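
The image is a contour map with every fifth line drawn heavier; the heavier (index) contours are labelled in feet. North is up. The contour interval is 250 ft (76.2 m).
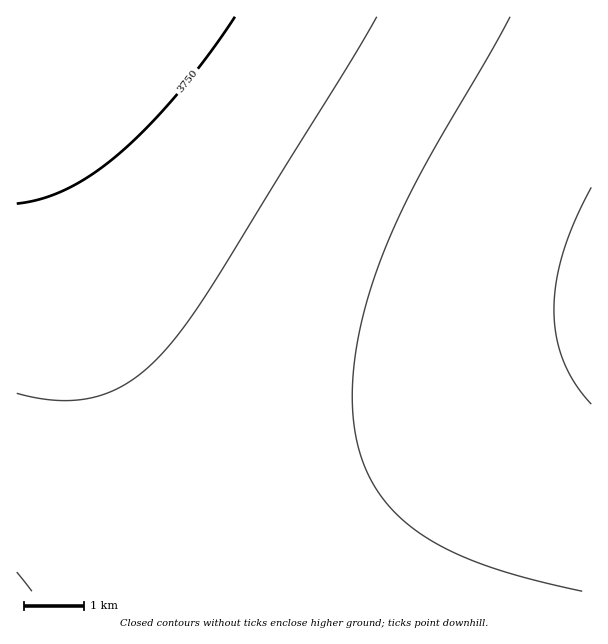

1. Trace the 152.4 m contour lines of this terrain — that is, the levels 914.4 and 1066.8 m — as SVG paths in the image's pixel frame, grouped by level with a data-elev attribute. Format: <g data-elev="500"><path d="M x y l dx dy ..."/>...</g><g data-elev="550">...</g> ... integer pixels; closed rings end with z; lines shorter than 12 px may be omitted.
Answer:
<g data-elev="914.4"><path d="M591 404l-16-21-12-23-7-24-2-27 2-28 7-29 12-31 16-34"/></g><g data-elev="1066.8"><path d="M17 393l21 5 21 2 18 0 18-3 16-6 17-8 16-12 15-14 24-29 27-40 137-220 30-51"/></g>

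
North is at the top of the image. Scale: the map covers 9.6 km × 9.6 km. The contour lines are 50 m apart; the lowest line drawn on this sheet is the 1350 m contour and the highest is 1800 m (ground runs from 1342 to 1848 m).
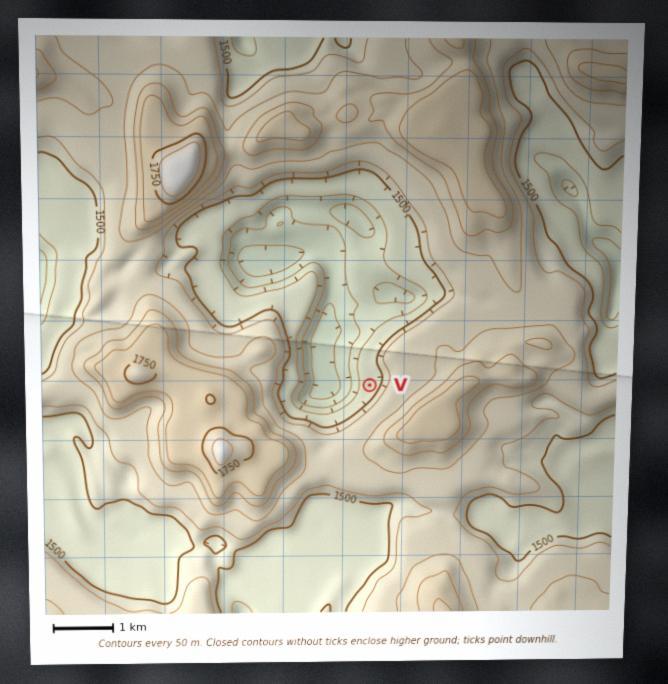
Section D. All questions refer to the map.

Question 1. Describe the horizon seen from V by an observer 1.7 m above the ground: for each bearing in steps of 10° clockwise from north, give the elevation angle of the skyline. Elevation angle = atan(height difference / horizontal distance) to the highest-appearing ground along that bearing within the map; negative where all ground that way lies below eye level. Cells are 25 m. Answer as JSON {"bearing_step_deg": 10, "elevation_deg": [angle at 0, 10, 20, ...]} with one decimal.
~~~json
{"bearing_step_deg": 10, "elevation_deg": [2.4, 3.5, 6.2, 10.4, 12.0, 12.4, 12.8, 13.4, 14.5, 15.8, 16.9, 17.7, 18.1, 18.0, 17.5, 16.5, 15.2, 13.7, 12.0, 9.9, 7.6, 5.5, 4.8, 7.5, 7.2, 7.2, 6.5, 6.1, 4.0, 5.0, 3.3, 3.2, 4.6, 2.1, 3.1, 2.3]}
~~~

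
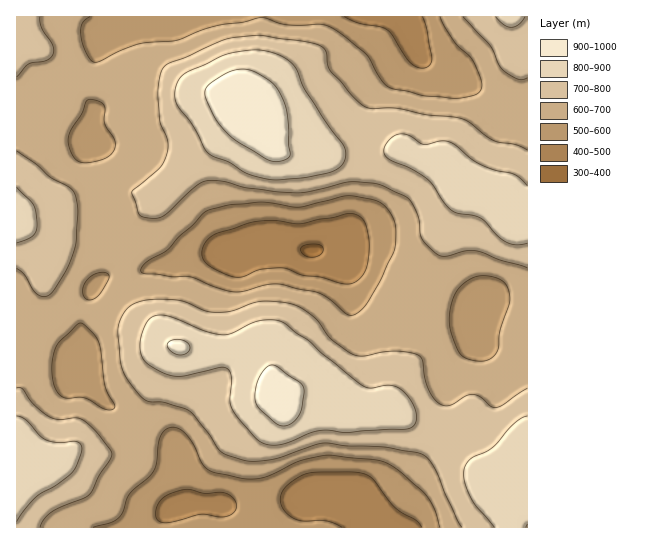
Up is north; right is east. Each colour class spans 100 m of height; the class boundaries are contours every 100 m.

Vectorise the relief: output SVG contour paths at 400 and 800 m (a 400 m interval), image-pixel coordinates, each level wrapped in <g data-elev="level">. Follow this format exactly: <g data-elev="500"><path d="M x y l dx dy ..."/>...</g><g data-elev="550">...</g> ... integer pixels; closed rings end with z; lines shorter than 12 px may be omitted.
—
<g data-elev="400"><path d="M307 257l-6-6 0-2 2-3 12-2 4 1 4 2 0 4-4 4-5 2z"/></g><g data-elev="800"><path d="M17 522l7-12 13-14 20-11 15-12 5-8 5-16-1-5-4-2-19 1-12-3-7-5-13-15-9-4"/><path d="M268 445l7 0 10-1 25-11 11-3 26 3 60-4 6-2 2-4 1-10-6-14-9-10-11-4-19 3-8-2-41-32-13-13-28-20-11-1-12 1-25 12-10 2-18-4-39-15-9-1-8 4-6 11-3 13 1 11 5 8 16 10 13 4 11 0 33-9 8 2 4 8-1 24 3 9 23 28 5 4z"/><path d="M527 416l-5 2-8 6-23 24-21 11-6 10 1 13 6 17 23 28"/><path d="M17 243l16-7 3-5 1-6-1-14-3-6-16-18"/><path d="M527 186l-13-12-21-5-16-7-22-17-8-4-6 0-18 3-14-9-10-1-9 5-6 10 0 5 5 5 21 9 19 12 16 23 8 8 28 7 17 18 9 7 10 2 10-2"/><path d="M269 179l33-1 27-5 11-6 5-9 1-7-2-5-14-19-24-36-12-25-7-7-10-5-14-4-12 0-26 5-42 20-4 4-3 7-1 8 0 7 4 7 15 19 12 24 7 5 17 7 16 10z"/><path d="M496 17l7 7 8 3 8-3 6-7"/></g>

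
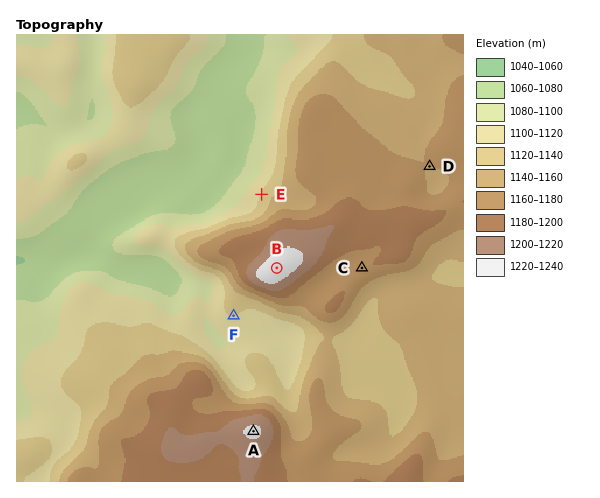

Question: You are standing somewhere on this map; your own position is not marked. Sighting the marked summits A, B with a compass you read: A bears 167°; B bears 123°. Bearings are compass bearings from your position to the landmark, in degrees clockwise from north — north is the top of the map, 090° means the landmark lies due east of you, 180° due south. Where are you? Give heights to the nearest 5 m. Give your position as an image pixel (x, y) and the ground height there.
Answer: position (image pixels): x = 205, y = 221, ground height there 1100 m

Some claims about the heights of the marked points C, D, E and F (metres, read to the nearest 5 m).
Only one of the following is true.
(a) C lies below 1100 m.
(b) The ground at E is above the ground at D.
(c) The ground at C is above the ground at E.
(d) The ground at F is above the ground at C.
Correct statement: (c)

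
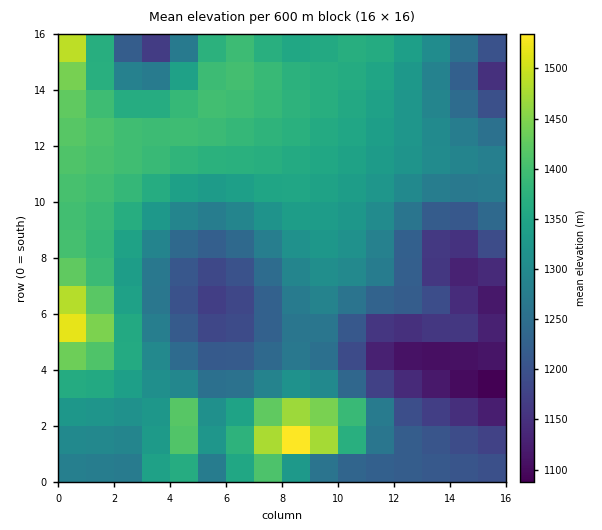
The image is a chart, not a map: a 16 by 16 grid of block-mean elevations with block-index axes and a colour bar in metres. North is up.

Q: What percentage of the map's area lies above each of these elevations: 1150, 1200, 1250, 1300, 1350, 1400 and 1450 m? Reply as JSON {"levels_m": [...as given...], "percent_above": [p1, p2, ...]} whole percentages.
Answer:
{"levels_m": [1150, 1200, 1250, 1300, 1350, 1400, 1450], "percent_above": [93, 84, 70, 52, 33, 11, 3]}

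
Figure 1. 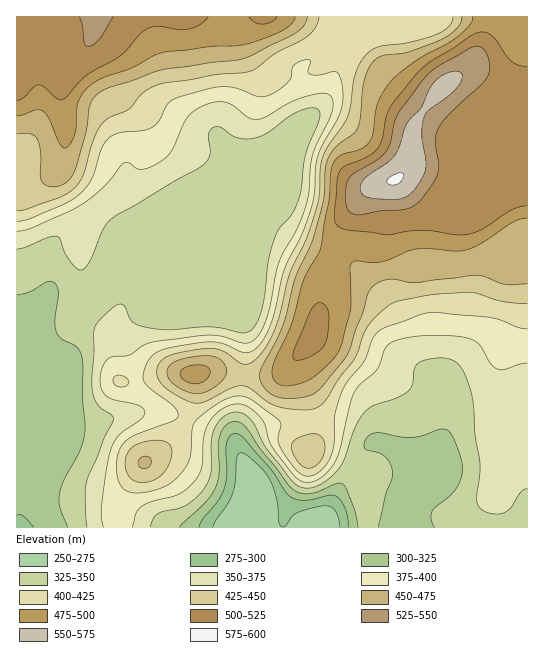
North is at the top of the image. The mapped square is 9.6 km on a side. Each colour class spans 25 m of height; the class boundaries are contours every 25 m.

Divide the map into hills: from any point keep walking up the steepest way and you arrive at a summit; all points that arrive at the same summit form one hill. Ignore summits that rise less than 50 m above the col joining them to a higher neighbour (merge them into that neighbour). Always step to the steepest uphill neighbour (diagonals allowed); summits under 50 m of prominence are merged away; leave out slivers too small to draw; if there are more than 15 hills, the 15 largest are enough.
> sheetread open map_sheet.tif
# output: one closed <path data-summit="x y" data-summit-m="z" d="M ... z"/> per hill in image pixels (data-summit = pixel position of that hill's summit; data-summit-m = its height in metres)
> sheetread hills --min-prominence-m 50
<path data-summit="395 179" data-summit-m="577" d="M527 16l-184 0-4 18-11 17-23 13-6 7 10 42-3 6-13 5-26 20-48 20-14 13-24 12-87 87 17-39 0-4-4-4-13-6-12 0-15 8-11 10-7 12 2 32-3 9-12 19-12 12-5 14-3-1 1 190 511-1z"/><path data-summit="97 17" data-summit-m="532" d="M342 16l-325 0 0 323 6-8 1-6 12-12 12-19 3-9-2-32 3-7 10-11 20-12 16 1 13 9-14 40 84-84 24-12 14-13 48-20 26-20 13-5 3-6-10-42 6-7 23-13 11-17 4-12z"/><path data-summit="195 374" data-summit-m="486" d="M158 289l-31 1 8 7 5 13 0 5-12 11-4 11 1 9 11 28 3 17-4 18-8 5 20-3 23 2 28 14 28 9 9 8 1-19 5-22 4-40-1-37z"/>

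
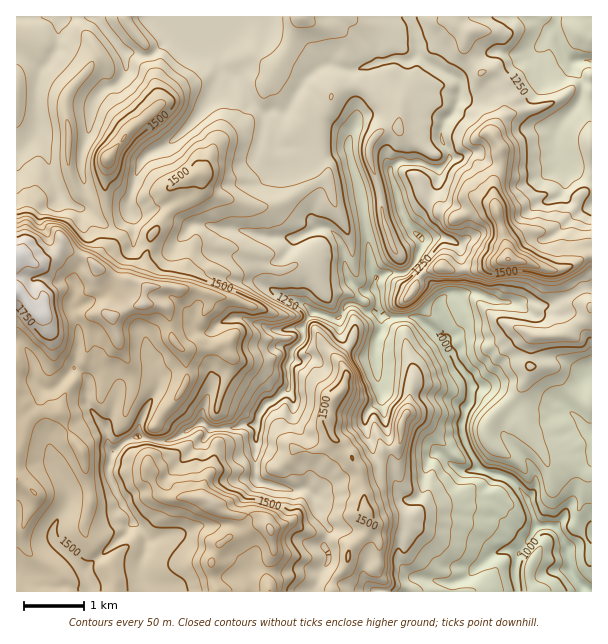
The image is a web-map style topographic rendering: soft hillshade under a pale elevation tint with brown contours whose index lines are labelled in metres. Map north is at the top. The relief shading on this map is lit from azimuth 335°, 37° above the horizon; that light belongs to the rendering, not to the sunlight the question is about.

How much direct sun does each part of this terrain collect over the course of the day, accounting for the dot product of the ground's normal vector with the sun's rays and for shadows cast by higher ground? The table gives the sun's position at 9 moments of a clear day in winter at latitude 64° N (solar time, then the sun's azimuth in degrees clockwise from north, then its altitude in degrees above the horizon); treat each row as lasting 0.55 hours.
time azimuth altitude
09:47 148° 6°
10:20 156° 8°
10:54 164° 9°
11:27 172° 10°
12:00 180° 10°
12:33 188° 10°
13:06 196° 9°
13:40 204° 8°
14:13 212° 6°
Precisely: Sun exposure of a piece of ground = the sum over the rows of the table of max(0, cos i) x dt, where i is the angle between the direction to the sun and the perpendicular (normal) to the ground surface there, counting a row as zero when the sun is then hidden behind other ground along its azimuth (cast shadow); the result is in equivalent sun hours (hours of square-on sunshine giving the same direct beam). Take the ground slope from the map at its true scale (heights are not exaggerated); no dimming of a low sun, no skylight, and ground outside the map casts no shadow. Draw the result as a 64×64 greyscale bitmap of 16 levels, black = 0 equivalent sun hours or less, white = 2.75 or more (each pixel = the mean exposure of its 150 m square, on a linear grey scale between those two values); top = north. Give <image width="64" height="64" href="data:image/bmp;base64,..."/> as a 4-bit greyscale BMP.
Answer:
<image width="64" height="64" href="data:image/bmp;base64,Qk12CAAAAAAAAHYAAAAoAAAAQAAAAEAAAAABAAQAAAAAAAAIAAATCwAAEwsAABAAAAAAAAAAAAAAABEREQAiIiIAMzMzAERERABVVVUAZmZmAHd3dwCIiIgAmZmZAKqqqgC7u7sAzMzMAN3d3QDu7u4A////AEMzQ0RERENEREVkEjNTJYh0IkZq7IUhERESMzNSEiEWRVVVM1ZTM1ZmZmUzMzEDZ1MVqI6jMyNXYgAjM1MAAFtWZkIkVUNERVVXiIdlRGZDVBF4hnVZqXVEIAJCRlMid3dSEUhxE1U0RDMzRVZWqZh2MkZkRGl3eIiFACITZTNVdSEkeIUCVTMzMhJndmV0IRE1NXZ3Z4eHdmZjEhBEMjR1M0Z3VVEkMzMzQzeHeHMiVlUReEZmiXZUVnd2EBQ4c3dURVVDRQFXZUMgATaZeJl1IQFIVWV3VEVndmZAAEqER4ZDNVQzI4iqh1RFZVMSdhA1Z4dFVEVVRERFZlETQ2ZGmGMkZDI5mIq878hTMQACICNGdCIyNEREVVZmM72kZ1aZdDRkMWmrzdyoQQAAAAARIzIhIhACM0REVVQVm7dYaHZlRDMUhmdUVUEAAAAAABIzMiIjNRAiI0RFMSV5mniEATRmQxWIYwAAAAAAAAABJUREMSRlMCIRIwEBimd4dzACNXdCKGV0EAAAAAAAABRVZVRCJFQwEQAAAAbYdmd2IRJGeFQjRGQgAAAAAAABNFV2hzMkVDERAAAV34iFVlNUM1Z2RSIyEQAAAAAAAAFFZmd1ETVlQgFFA//nSmREREVEV3RDIBABEAAAAAAAATVWd1EQNYZEJUEauEKIRERENVVnQDZ0AAAAAAAQAAABEAJnMAAAV2Z1IUljN4UzMzM1VmURIlpQN1EAAAAAAAAAJFMAAABXiYUyVkRmVDRDMzV4hiETVnM1dSAAEQAAAAAUdjEAADfLdUIiRlVEMzM2Q1d1QihkZiGLpgSoQQAAAAJERBAAFoZ3ZBAVZERDI1dUIyIiV2RHQTmpY1ZlIAAAEkeXUAAAEiEjEAFWVERGdkMhA1RFVEZSE6mURndRAAEjNqhRAAARJGUhABZ2VXdDQiMSZlVVRVQhWYY2h3cwAjIAVjAAAEZ2QhEBJIiIhSJEZ2ElZVVVRDImh0WIh3MCIQAlEAABIyEQNERUaZqGQ2VWhheFZ4VEVENWd6qXYQEAAREAABESIhFliYhnmXVlM2ind2aJc0VXh3iallVVAAAyAAABEQERFHmKZDMiN5gVi6plZptTRnuXeZYxEQISRDACIAERABEkV5eHd4i87TncqGVXiFRXqBEzRWVFVYETEANBAREAATQyNnit///qnMp1VWd0NGdSERAAR1ISIRIAAUIAERADQzRmiYVFZlu8p1NXmoVml1QzdgABE4hBEAAAIRAAAURVQ2hjAAABWbtlMUaIVr/rlUVZkhb//KYAAAAAAQEkNERGUQAAAAE2tSMiMREAW7t0ZkWL3ZUQAAERAAEn/8UzQ1UQAAAANVWSI0VGUQIhIRSndndBAAAANUMiESI7/XMzMAAAA3dTECAQJUR1RURYmHYxAAAAAANmQhEhIRF97JmJyqq8zcgxAQEzVnhkQgAAAAAAAAABNWVDI1MRABf//////////Yd4l2dkZzAAAAAAAAAAABJEVEM0M0IQB++6vv////3f+mY0d3ZAAAAAAAAAAAAREBNERUZDSZIAAAAka+21AAF+MxA2UgAAAAAAAAAAARIiASNEVkNaUAAAAAEAAAAAAAIBACUQAAAAAAAAAAAAAAEAEiJ2M3cQAAAAABEAAAAAAgAAEQAAAAAAAAAAAAARNEEAA5U1hBAAABMhEgAAAAAAAAAAAAAAAAAAAAABE0VmdzE5gzZyAANI+5dkAAAAAAAAAAAAAAAAABIiI0RWZmVVWKlCNlIARpZGiIcQAAAAAAAAAAAAAAAAA2d2ZmZVVWZ2diI1QgJnMQFWYhAAAAAAAAAAAAEQAANkRoh1MhASRnZUMjVCFHUQJlMQAAAAABMAAAAAAkIAFFh3dyAAAAATVkQyNkElYwAiEQAAAAAAAgAAAAAVhhAAAmmYcyIiIiEkQzJIMUdSAREAASAAAAAAEQAAECjIQAAAAkRkIiMzMyIiImgiQxAAEAAAMgAAAAEQAAEQKLdRAAAAATVCNEREMxEjdjYQAVIAAAJDIAAAExEAATABKJUQAAABRVQ0MzNEMSNkWLl4UjIQJlQxEBIkIQESQQAG22EAAAAlZUM0REREMjSYmGMBVXZ0IjIiIjMhERIxAAGe2CAAAAI0QzREREVCInl1MyIyOIIQEiIiISERMyEAACnuowAAABNDMzRERmMhJEMzMiIAACMiIyIQMSNDERAAAXzZMAAAEjMyI0RphTIjMzMzERAAJWZlQRFDI0IhEAAAFaxxAAASJUUzRFd2ZlMzNEYyEAACNXl0EkMzMzIQAAAAJGMQASJHdkIzRXiGQyMzMzIhABIQAmczQzMiRCEAAAAAJCARI1VmUyQ0aGQzIzMzREMREQAAA1M0MhAlMhAAAAASRDIjRFZlIiIjMzMzMzIUVUMiEAAAEyMyEQJDIAAAAAATQzMzRVZSERESIzIyAUdVZRARAAACI0MhETQQAAAAABI0VUM0VmVEZlMhERFHd1ERIRIiEAA1VCIiIgAAAAASIzM0QiNVZmZmZmZWNmZpYgAiMiMjVlVEMyMgACMgASIzMzMiElZnd2VVVVRVVmZ2dodDM0V3QzIiMxACZQARIzNEMzMjV4iHZVVURFVndXmZeHUzVXUiISIxACZhARIjM0RDMzNpmGZWZUREVndjIzISRUNUMxERMxABRkEREiMzRERERGhjNFVDMzNVVEMQAAAkZUIz"/>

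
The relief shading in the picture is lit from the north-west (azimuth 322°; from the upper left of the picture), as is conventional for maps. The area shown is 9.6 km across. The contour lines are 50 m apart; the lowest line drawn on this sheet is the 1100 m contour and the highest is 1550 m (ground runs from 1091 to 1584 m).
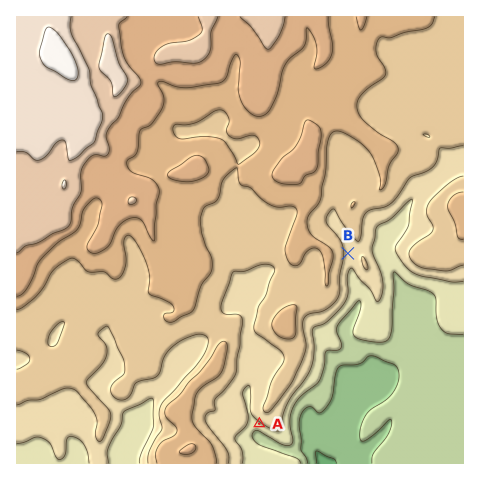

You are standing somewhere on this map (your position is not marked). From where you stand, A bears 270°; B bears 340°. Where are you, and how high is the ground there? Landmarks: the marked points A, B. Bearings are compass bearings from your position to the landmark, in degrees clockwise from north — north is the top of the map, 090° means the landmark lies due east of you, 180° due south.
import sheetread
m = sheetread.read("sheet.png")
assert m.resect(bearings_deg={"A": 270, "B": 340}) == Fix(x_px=410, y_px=424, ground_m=1170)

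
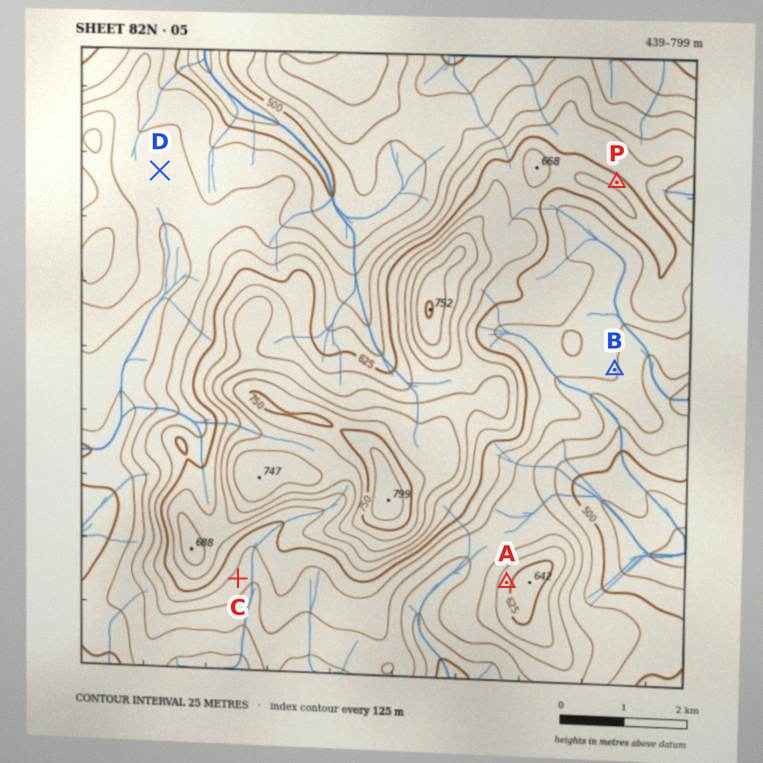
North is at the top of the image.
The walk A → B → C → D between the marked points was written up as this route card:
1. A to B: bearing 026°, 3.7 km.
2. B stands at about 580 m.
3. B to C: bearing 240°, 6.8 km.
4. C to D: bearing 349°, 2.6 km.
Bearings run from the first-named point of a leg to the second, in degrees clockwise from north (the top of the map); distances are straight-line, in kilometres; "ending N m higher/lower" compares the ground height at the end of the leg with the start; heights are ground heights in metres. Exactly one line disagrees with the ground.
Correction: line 4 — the distance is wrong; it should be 6.4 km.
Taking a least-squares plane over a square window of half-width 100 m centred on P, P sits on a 8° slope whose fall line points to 32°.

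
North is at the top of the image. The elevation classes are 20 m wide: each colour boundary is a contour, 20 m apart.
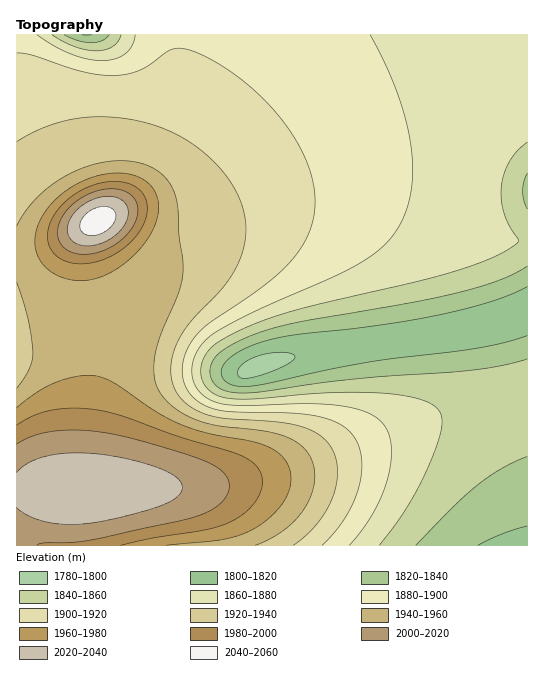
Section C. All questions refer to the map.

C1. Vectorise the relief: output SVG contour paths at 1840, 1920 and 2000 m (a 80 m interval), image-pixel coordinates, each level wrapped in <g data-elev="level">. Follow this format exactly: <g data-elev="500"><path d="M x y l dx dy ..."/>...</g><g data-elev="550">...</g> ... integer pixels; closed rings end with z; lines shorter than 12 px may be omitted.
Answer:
<g data-elev="1840"><path d="M416 545l38-39 24-21 24-17 25-12"/><path d="M527 359l-25 7-28 4-123 9-104 14-16-1-10-3-8-8-3-9 2-11 9-9 18-11 23-9 37-10 110-19 48-10 42-13 28-14"/><path d="M527 209l-3-9-1-9 1-10 3-8"/><path d="M109 35l-7 6-11 2-13-2-14-6"/></g><g data-elev="1920"><path d="M293 545l14-10 11-12 9-14 7-14 3-15 0-13-2-12-6-11-14-12-18-7-24-4-50-3-21-5-12-6-9-8-6-10-3-10 0-20 8-22 13-18 35-38 9-14 6-16 3-19-2-17-5-18-10-17-18-21-24-18-26-14-28-7-31-3-29 2-30 9-26 14"/></g><g data-elev="2000"><path d="M37 545l6-2 28-1 20-2 106-24 14-6 11-8 6-10 1-9-3-7-4-5-20-11-50-16-42-10-28-4-27 1-21 5-17 8"/><path d="M75 253l12 1 14-2 13-7 12-9 8-11 4-10-1-11-5-8-5-4-8-3-16 0-17 6-16 12-10 13-2 15 1 6 4 6z"/></g>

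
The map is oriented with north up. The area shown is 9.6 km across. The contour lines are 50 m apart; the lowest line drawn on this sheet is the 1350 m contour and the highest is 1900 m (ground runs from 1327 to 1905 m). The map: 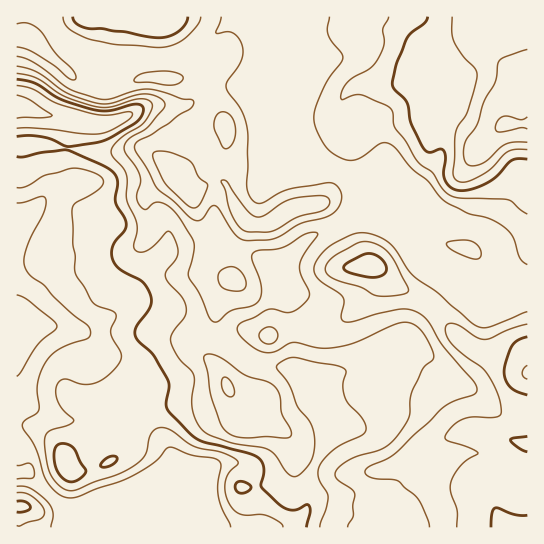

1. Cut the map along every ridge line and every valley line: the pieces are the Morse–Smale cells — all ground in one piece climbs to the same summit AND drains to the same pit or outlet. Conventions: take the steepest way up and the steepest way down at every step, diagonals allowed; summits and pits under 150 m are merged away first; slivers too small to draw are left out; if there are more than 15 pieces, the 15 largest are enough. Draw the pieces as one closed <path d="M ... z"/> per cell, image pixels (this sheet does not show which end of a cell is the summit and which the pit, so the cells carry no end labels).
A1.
<path d="M305 16l-289 1 0 89 29 9 26 4-4 26 0 20 5 14-23 13-10 13-14 11-9 1 1 106 69 6 35-18 8-9 10-21 6-10 21-20 45-14 12 3 6 5 24 10 8 6 7 20 2 16 10-10 13-32 13-15 37-17 12-11 20-9 10-13-2-7-6-6-19 3-28-12-11-11-16-26-3-8 0-13 4-8 1-11z"/><path d="M217 237l-27 6-24 8-21 20-6 10-10 21-8 9-35 18-70-6 1 205 264 0 14-5 8-8 6-16 2-25 12-25 0-10-6-22-6-11-16-39 1-36-4-21-3-7-21-4 0-18-5-18-5-6-16-5z"/><path d="M363 217l-12 0-45 23-13 15-13 32-11 11 1 2 19 3 3 7 4 21-1 36 16 39 6 11 6 22 0 10-12 25-2 25-2 10-12 14-14 4 246 1 1-237-21 2-12-5-25-5-39-16-9-6-10-10-7-12-11-11-9-5z"/><path d="M527 16l-222 1 0 74-1 11-4 8 0 13 3 8 16 26 11 11 28 12 19-3 8 10 0 3-12 15-18 7-4 5 20 2 14 4 9 5 11 11 7 12 14 13 44 19 25 5 12 5 21-3z"/><path d="M18 107l-2 0 0 108 9 1 10-8 19-20 18-7-5-16 0-20 4-26-26-4z"/>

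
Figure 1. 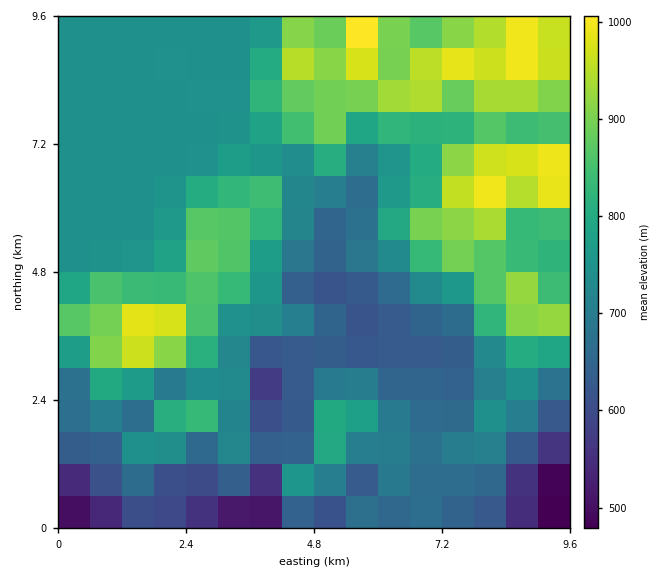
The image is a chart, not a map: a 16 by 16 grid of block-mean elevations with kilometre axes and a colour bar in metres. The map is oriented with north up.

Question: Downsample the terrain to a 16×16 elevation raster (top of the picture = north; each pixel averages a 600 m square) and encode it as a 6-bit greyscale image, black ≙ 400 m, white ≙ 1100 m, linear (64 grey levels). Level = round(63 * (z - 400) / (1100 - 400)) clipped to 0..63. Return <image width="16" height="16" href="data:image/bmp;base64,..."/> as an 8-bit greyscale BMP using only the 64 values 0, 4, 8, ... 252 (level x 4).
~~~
<image width="16" height="16" href="data:image/bmp;base64,Qk02BQAAAAAAADYEAAAoAAAAEAAAABAAAAABAAgAAAAAAAABAAATCwAAEwsAAAABAAAAAAAAAAAAAAEBAQACAgIAAwMDAAQEBAAFBQUABgYGAAcHBwAICAgACQkJAAoKCgALCwsADAwMAA0NDQAODg4ADw8PABAQEAAREREAEhISABMTEwAUFBQAFRUVABYWFgAXFxcAGBgYABkZGQAaGhoAGxsbABwcHAAdHR0AHh4eAB8fHwAgICAAISEhACIiIgAjIyMAJCQkACUlJQAmJiYAJycnACgoKAApKSkAKioqACsrKwAsLCwALS0tAC4uLgAvLy8AMDAwADExMQAyMjIAMzMzADQ0NAA1NTUANjY2ADc3NwA4ODgAOTk5ADo6OgA7OzsAPDw8AD09PQA+Pj4APz8/AEBAQABBQUEAQkJCAENDQwBEREQARUVFAEZGRgBHR0cASEhIAElJSQBKSkoAS0tLAExMTABNTU0ATk5OAE9PTwBQUFAAUVFRAFJSUgBTU1MAVFRUAFVVVQBWVlYAV1dXAFhYWABZWVkAWlpaAFtbWwBcXFwAXV1dAF5eXgBfX18AYGBgAGFhYQBiYmIAY2NjAGRkZABlZWUAZmZmAGdnZwBoaGgAaWlpAGpqagBra2sAbGxsAG1tbQBubm4Ab29vAHBwcABxcXEAcnJyAHNzcwB0dHQAdXV1AHZ2dgB3d3cAeHh4AHl5eQB6enoAe3t7AHx8fAB9fX0Afn5+AH9/fwCAgIAAgYGBAIKCggCDg4MAhISEAIWFhQCGhoYAh4eHAIiIiACJiYkAioqKAIuLiwCMjIwAjY2NAI6OjgCPj48AkJCQAJGRkQCSkpIAk5OTAJSUlACVlZUAlpaWAJeXlwCYmJgAmZmZAJqamgCbm5sAnJycAJ2dnQCenp4An5+fAKCgoAChoaEAoqKiAKOjowCkpKQApaWlAKampgCnp6cAqKioAKmpqQCqqqoAq6urAKysrACtra0Arq6uAK+vrwCwsLAAsbGxALKysgCzs7MAtLS0ALW1tQC2trYAt7e3ALi4uAC5ubkAurq6ALu7uwC8vLwAvb29AL6+vgC/v78AwMDAAMHBwQDCwsIAw8PDAMTExADFxcUAxsbGAMfHxwDIyMgAycnJAMrKygDLy8sAzMzMAM3NzQDOzs4Az8/PANDQ0ADR0dEA0tLSANPT0wDU1NQA1dXVANbW1gDX19cA2NjYANnZ2QDa2toA29vbANzc3ADd3d0A3t7eAN/f3wDg4OAA4eHhAOLi4gDj4+MA5OTkAOXl5QDm5uYA5+fnAOjo6ADp6ekA6urqAOvr6wDs7OwA7e3tAO7u7gDv7+8A8PDwAPHx8QDy8vIA8/PzAPT09AD19fUA9vb2APf39wD4+PgA+fn5APr6+gD7+/sA/Pz8AP39/QD+/v4A////ACQwTEg4KChYTGRcYFhQNBw0TGBMSFQ4gGxUaGBgXDggVFh8fFx0WFiQbGxkbHBUOGRsYJSccExUkIhsYFx8bFBkkIRseHhAVGxsXFxYcHxkiLjMuJR0UFRUUFRUVHSQjKi01NCkfHxwWExUWGCYuLyMpJycpJyAWExUYHiAqLygfHyAiKyoiGhYaHictKicmHx8fISoqJh0XGSQtLjEnKB8fHyAkJygdGxghJTI2MTUfHx8fHyEgHiUcICQuMzQ1Hx8fHx8fIigsIyYmJiooKR8fHx8fHyYrLC0wMSwwMC4fHx8fHx8kMi40LTI1MzUzHx8fHx8fIS4sNy0qLjE1Mg="/>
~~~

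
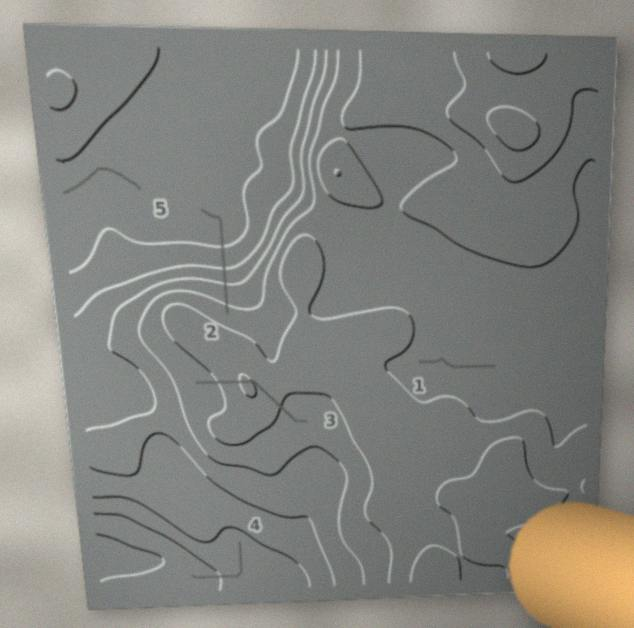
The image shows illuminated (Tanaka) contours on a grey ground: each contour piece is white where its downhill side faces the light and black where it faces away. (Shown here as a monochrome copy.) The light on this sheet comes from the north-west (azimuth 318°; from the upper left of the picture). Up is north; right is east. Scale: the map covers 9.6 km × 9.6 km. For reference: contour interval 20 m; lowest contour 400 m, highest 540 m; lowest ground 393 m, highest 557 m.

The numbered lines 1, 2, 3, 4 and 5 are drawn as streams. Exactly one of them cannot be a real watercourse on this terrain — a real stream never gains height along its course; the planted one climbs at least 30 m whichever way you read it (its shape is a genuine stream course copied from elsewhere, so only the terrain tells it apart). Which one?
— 3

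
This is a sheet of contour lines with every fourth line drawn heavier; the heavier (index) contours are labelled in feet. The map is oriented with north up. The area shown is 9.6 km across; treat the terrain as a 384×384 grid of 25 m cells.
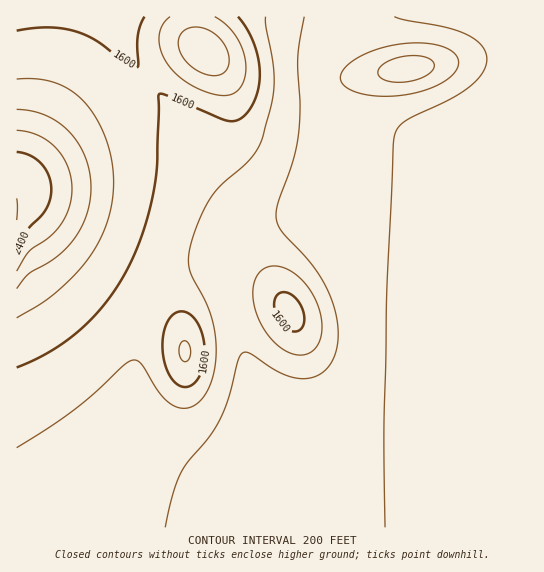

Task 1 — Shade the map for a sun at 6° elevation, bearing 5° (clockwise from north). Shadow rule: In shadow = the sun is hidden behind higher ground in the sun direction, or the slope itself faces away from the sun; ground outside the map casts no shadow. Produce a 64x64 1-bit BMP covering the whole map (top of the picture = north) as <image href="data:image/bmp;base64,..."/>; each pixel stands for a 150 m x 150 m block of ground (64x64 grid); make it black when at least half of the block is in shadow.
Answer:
<image width="64" height="64" href="data:image/bmp;base64,Qk0+AgAAAAAAAD4AAAAoAAAAQAAAAEAAAAABAAEAAAAAAAACAAATCwAAEwsAAAIAAAAAAAAA////AAAAAAAAAAAAAAAAAAAAAAAAAAAAAAAAAAAAAAAAAAAAAAAAAAAAAAAAAAAAAAAAAAAAAAAAAAAAAAAAAAAAAAAAAAAAAAAAAAAAAAAAAAAAAAAAAAAAGAAAAAAAAAAcAAAAAAAAABwAAAAAAAAAHgAAAAAAAAA+AAAAAAAAAD4AcAAAAAAAPgDwAAAAAAA+APgAAAAAAD4B+AAAAAAAHAH8AAAAAAAAAfwAAAAAAAAB/AAAAAAAAAP4AAAAAAAAA/AAAAAAAAAD4AAAAIAAAAGAAAAAwAAAAAAAAADAAAAAAAAAAOAAAAAAAAAA8AAAAAAAAAD4AAAAAAAAAPgAAAAAAAAA+AAAAAAAAAD8AAAAAAAAAPwAAAAAAAAA/AAAAAAAAAB4AAAAAAAAADAAAAAAAAAAAAAAAAAAAAAAAAAAAAAAAAAAAAAAAAAAAAAAAAAAAAAAAAAAAAAAAAAAAAAAAAAAAAAAAAAAAAAAAAAAAAAAAAAAAAAAAAAAAAADgAABgAAAAAfAAAPgAAAAB+AAB/AAAAAP4AAP+AAAAA/wAB/8AAAAH/AAH/4AAAAf8AA//gAAAD/wAD//AAAAP+AAH/8AAAA/wAAB/wAAAD+AAAAAAAAAPAAAAAAAAAAAAAAAAAAAAAAAAAAAAAAAAAAAAAAAAAAAAAAAAAAAAAAAAAAAAA=="/>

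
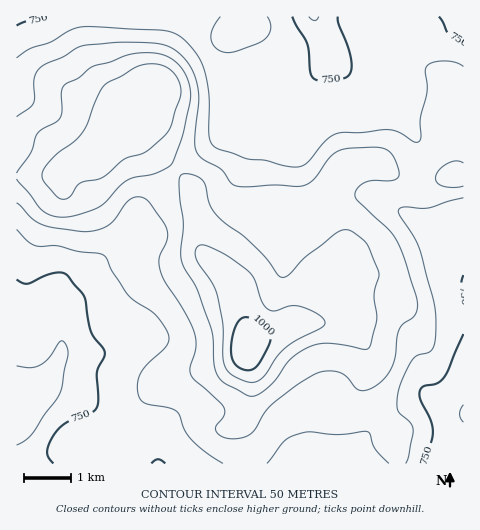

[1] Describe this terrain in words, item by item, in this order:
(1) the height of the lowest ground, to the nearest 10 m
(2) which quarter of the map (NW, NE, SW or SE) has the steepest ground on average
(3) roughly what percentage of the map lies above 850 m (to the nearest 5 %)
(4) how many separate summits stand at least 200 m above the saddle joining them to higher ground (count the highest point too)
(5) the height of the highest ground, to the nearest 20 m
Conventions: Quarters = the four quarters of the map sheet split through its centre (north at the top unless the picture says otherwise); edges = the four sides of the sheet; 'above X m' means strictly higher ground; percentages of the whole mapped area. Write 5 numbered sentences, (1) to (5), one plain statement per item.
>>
(1) About 660 m is the lowest elevation on the sheet.
(2) The steepest ground, on average, is in the north-west quarter.
(3) Ground above 850 m makes up about 40 % of the sheet.
(4) 1 summit rises at least 200 m above its surroundings.
(5) The highest ground is at about 1040 m.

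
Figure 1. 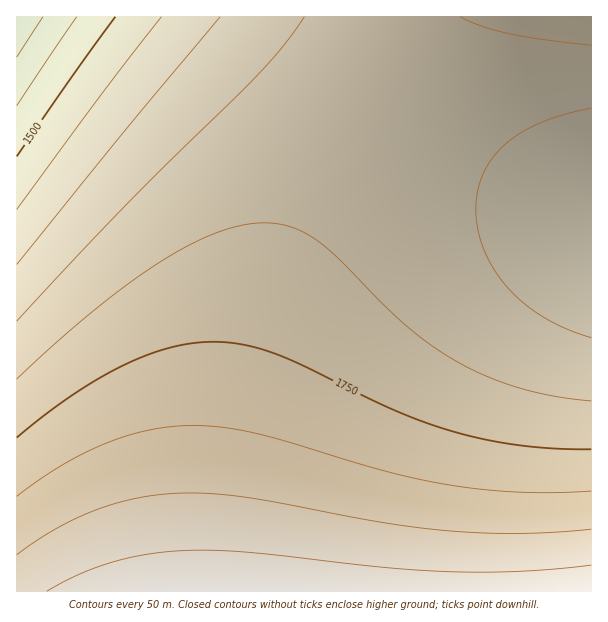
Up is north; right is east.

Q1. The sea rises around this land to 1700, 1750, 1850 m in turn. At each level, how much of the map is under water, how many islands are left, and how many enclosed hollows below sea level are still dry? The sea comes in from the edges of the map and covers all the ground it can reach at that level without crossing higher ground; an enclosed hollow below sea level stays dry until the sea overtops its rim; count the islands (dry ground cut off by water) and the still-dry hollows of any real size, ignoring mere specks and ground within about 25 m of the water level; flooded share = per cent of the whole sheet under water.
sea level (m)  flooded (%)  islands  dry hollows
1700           50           0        0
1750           66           0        0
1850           87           0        0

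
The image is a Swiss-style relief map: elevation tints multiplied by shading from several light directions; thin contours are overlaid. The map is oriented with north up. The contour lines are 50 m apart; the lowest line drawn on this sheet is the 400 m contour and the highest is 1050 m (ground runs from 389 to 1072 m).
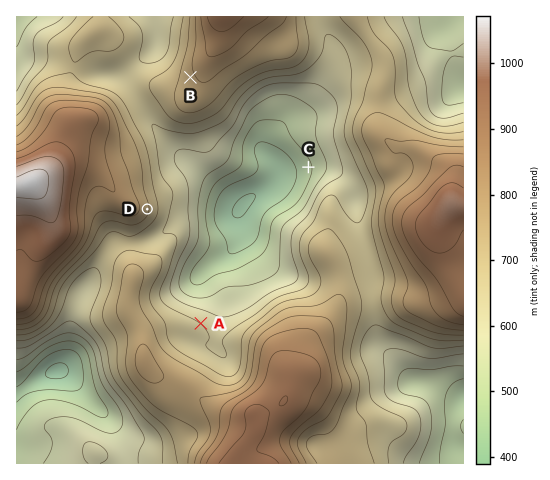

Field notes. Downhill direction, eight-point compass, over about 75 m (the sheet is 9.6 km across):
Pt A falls NE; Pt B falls W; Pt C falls W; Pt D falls E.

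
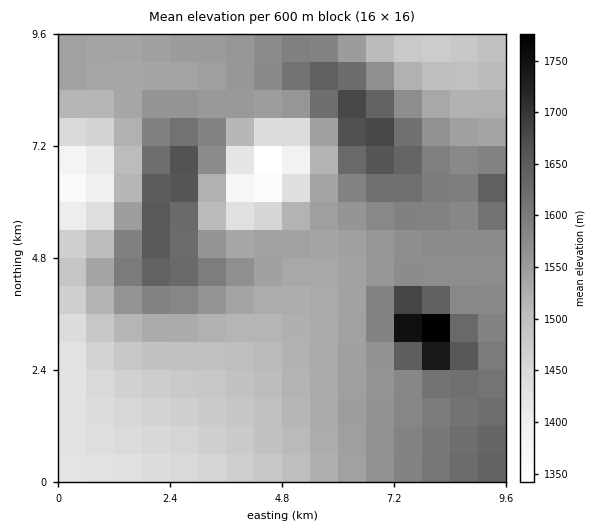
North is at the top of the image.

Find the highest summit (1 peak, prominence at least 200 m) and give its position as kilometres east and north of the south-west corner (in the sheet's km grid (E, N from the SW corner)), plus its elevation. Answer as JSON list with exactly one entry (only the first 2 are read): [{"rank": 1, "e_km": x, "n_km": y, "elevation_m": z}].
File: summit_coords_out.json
[{"rank": 1, "e_km": 7.94, "n_km": 3.16, "elevation_m": 1814}]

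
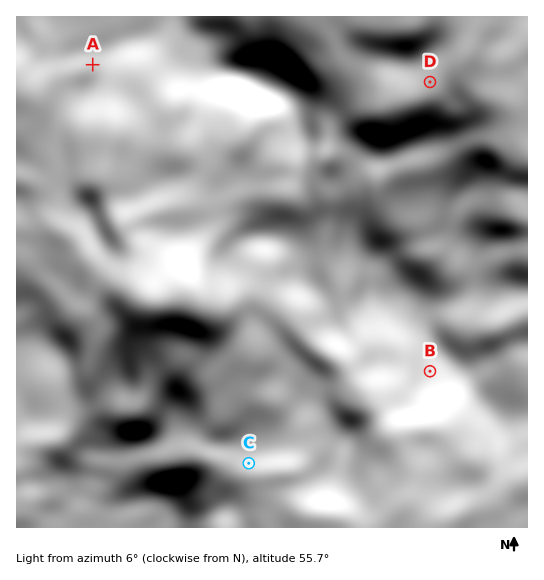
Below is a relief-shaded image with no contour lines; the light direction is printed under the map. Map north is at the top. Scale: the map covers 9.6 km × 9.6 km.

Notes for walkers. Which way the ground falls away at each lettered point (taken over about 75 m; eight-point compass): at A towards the NE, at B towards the NE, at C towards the N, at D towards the NW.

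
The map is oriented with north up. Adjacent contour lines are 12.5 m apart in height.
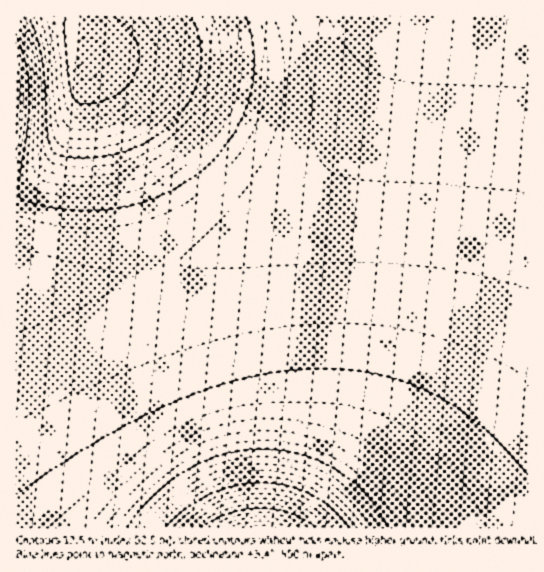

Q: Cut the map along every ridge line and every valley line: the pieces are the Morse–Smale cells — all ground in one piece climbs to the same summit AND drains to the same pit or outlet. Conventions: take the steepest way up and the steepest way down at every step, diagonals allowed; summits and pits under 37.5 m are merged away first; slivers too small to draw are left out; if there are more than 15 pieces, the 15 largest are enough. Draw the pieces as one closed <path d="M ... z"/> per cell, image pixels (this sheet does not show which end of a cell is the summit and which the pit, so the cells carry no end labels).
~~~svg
<path d="M527 16l-128 0-7 31-13 39-12 25-20 32-22 27-23 23-32 26-37 22-56 24-59 15-33 4-69-2 1 246 511-1z"/><path d="M398 16l-313 0-1 23 4 23-3 21-9 32-16 34-19 26-12 12-13 3 0 91 21 3 48 0 53-8 35-9 32-12 28-14 37-22 32-26 23-23 32-43 16-29 12-29 11-38z"/><path d="M83 16l-67 1 1 172 12-2 12-12 19-26 16-34 9-32 3-21-4-23z"/>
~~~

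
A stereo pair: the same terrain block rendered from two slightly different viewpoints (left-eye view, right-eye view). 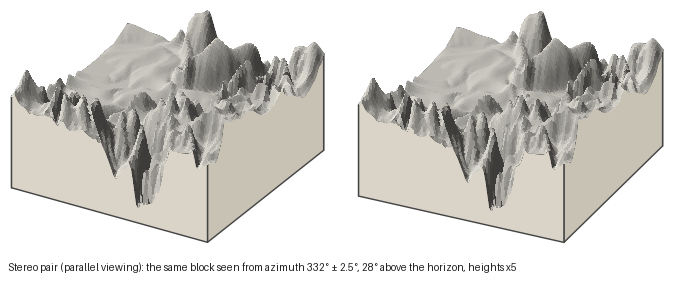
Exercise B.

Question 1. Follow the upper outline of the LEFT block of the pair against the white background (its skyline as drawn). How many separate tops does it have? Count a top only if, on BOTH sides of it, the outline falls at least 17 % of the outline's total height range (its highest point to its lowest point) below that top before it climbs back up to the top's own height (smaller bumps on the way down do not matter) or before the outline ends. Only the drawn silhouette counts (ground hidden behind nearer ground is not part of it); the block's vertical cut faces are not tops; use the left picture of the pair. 3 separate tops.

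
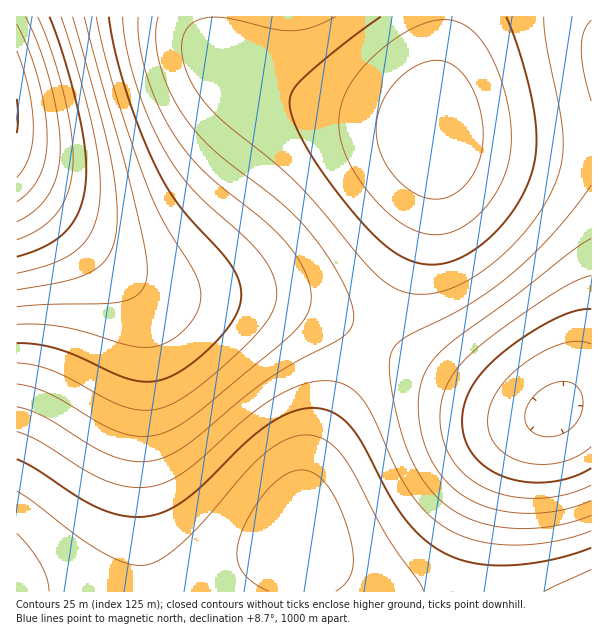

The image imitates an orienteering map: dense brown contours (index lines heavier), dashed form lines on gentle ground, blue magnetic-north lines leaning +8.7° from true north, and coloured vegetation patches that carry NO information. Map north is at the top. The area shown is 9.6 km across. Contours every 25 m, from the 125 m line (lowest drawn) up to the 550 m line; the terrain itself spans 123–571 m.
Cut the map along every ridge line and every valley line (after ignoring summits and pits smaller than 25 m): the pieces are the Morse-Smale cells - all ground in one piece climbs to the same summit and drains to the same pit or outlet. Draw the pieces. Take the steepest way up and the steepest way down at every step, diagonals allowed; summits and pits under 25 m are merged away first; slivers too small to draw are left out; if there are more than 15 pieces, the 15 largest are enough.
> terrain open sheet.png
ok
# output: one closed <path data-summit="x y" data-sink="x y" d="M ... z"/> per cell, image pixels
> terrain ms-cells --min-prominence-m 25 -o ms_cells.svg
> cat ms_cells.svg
<path data-summit="434 132" data-sink="17 117" d="M591 16l-574 0-1 164 26 26 47 41 34 27 26 15 22 6 78 1 39 6 41 14 43 21 4-4 20-39 24-60 7-27 6-34 1-40 3 3 10 3 36 5 72 4 37-1z"/><path data-summit="297 533" data-sink="555 411" d="M374 338l-2 1-44 83-22 58-8 42 4 69 289 1 1-191-11-1-14 3-18 11-21 0-13-4-29-10-39-20z"/><path data-summit="297 533" data-sink="17 117" d="M80 238l-2 1 27 25 25 26 9 15 5 15 1 52-5 50-1 84 6 85 157 1 0-20-4-29 0-21 8-42 22-58 45-84-44-22-41-14-39-6-78-1-22-6-26-15z"/><path data-summit="434 132" data-sink="555 411" d="M434 133l-1 40-9 46-22 62-29 57 74 42 39 20 29 10 13 4 21 0 18-11 24-3 1-251-109-5-36-5-10-3z"/><path data-summit="17 591" data-sink="17 117" d="M17 181l-1 410 128 1 1-13-6-73 1-84 5-50 0-42-3-16-6-15-12-17-91-83z"/>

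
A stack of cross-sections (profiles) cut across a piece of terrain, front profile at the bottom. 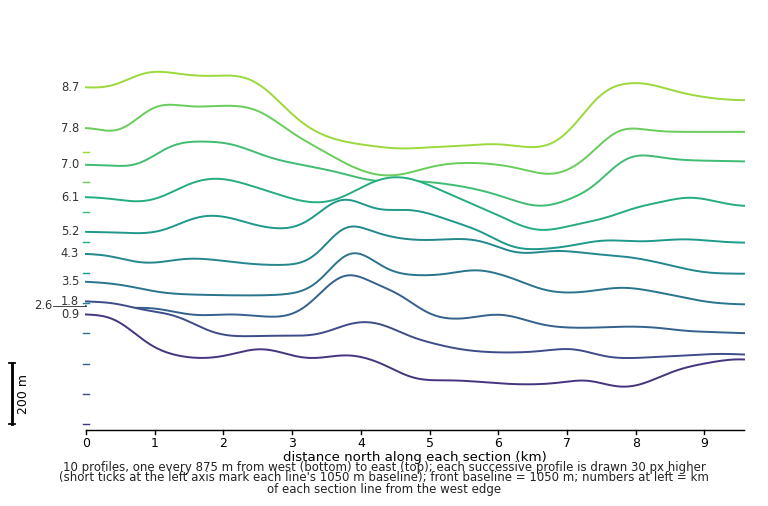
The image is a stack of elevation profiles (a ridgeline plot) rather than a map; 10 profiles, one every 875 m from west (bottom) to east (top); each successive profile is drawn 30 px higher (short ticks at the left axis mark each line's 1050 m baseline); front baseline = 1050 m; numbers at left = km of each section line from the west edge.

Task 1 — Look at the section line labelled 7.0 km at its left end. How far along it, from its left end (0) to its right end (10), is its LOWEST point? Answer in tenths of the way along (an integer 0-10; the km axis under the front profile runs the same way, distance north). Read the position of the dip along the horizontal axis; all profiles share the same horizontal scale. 7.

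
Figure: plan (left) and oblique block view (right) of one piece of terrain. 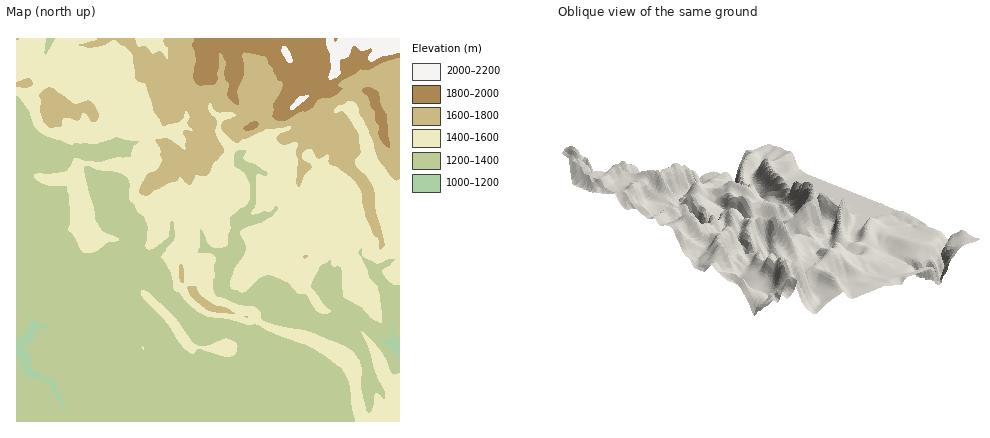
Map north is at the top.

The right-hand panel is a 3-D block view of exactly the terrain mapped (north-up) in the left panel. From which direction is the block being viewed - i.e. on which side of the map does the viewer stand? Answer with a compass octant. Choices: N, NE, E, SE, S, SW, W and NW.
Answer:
NW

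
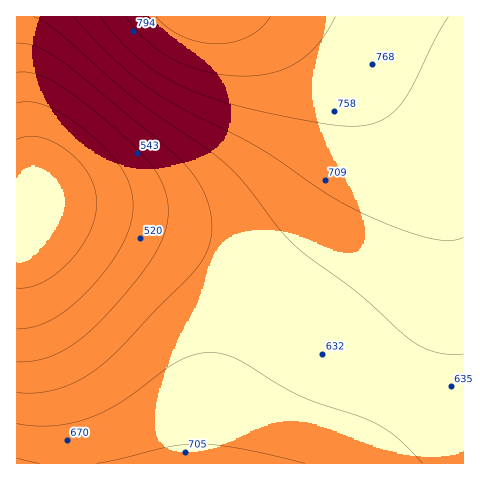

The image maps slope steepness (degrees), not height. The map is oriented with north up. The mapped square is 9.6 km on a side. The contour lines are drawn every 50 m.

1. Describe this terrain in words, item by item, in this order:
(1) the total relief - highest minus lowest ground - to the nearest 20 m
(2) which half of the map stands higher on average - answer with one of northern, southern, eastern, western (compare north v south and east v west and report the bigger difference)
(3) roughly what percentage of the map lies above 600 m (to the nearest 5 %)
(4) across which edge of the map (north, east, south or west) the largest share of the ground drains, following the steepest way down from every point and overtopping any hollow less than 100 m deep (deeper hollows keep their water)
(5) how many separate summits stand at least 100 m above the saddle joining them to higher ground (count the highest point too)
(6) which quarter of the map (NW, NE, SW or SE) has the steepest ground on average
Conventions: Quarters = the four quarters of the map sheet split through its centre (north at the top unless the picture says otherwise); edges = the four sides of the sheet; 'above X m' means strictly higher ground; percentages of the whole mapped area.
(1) From the lowest to the highest ground is roughly 480 m.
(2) Taken as a whole, the eastern half is higher than the western.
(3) Ground above 600 m makes up about 75 % of the sheet.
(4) The largest share of the runoff leaves by the western edge.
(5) There is 1 summit with 100 m or more of prominence.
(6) Slopes are steepest in the north-west quarter.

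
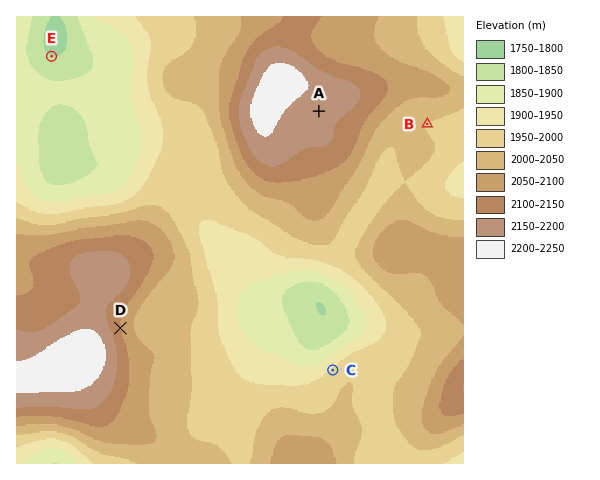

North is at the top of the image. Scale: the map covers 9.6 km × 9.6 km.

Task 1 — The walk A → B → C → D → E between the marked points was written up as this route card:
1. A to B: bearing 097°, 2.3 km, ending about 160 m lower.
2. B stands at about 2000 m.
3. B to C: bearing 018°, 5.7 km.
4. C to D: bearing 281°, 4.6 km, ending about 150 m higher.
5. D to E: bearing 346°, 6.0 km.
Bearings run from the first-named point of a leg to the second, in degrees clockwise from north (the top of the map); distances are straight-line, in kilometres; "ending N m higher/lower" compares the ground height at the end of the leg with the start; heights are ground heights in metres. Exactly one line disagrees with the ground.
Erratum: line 3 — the bearing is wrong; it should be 201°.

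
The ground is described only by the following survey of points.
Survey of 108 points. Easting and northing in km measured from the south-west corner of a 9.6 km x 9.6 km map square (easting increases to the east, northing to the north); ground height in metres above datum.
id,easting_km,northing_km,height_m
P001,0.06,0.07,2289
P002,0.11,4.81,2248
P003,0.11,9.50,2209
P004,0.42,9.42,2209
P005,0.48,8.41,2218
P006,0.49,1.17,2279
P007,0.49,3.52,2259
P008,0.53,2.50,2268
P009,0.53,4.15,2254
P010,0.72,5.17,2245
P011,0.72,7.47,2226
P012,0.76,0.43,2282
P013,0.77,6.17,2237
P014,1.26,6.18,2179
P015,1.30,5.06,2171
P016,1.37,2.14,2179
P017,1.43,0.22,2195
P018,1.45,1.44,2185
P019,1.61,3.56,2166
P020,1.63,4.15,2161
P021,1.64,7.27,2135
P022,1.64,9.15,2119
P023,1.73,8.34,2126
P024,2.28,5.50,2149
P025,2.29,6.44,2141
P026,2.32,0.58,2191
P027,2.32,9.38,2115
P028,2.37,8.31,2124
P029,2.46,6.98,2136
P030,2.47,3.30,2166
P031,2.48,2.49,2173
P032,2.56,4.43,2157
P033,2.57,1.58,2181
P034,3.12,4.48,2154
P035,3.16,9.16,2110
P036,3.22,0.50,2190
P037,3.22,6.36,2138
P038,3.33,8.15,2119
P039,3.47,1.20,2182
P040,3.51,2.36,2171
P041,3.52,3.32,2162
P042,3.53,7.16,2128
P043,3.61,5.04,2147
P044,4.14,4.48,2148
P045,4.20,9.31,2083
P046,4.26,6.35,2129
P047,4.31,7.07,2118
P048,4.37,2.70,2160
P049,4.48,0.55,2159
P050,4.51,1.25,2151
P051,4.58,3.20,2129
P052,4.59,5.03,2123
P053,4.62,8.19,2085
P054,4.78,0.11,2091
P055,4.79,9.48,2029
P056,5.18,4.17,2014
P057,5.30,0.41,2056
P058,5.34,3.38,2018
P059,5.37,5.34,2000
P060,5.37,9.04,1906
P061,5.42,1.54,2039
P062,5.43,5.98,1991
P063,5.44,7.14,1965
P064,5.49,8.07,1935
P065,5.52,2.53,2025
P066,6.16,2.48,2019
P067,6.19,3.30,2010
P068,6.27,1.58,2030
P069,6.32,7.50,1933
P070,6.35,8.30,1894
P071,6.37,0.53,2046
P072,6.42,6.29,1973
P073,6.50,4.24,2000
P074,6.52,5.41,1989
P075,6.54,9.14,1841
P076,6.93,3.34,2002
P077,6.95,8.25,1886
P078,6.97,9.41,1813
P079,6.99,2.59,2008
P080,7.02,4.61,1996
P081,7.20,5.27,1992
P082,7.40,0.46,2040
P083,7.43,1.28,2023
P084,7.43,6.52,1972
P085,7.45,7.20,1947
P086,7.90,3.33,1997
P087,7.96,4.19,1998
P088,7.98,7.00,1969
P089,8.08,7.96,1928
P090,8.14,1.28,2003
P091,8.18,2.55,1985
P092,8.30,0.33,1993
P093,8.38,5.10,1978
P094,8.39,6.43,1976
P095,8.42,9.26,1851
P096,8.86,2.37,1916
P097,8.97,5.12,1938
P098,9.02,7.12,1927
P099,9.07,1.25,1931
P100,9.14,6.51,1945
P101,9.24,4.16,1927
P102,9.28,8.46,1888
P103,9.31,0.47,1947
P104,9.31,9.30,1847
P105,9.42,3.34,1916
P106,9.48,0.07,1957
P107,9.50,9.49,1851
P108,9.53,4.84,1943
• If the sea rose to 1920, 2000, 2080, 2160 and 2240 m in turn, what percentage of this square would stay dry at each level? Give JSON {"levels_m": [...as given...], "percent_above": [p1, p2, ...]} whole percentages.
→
{"levels_m": [1920, 2000, 2080, 2160, 2240], "percent_above": [90, 66, 49, 27, 6]}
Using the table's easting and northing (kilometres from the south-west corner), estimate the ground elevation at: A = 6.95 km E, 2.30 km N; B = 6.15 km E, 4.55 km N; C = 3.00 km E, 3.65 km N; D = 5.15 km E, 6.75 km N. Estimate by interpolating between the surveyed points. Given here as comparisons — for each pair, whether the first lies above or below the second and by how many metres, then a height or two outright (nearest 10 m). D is below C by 170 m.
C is above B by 160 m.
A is below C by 150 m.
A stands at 2010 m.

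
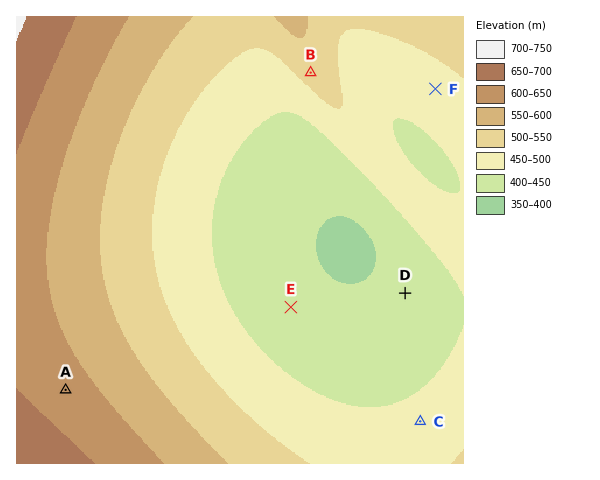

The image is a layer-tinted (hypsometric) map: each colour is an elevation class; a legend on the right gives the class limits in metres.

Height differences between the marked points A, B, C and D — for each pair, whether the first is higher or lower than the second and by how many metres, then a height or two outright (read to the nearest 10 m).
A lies higher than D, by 210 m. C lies lower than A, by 150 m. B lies higher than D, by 110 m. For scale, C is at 470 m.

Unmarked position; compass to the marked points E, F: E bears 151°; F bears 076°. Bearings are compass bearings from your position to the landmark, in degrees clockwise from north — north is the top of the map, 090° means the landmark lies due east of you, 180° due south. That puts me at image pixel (202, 147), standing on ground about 470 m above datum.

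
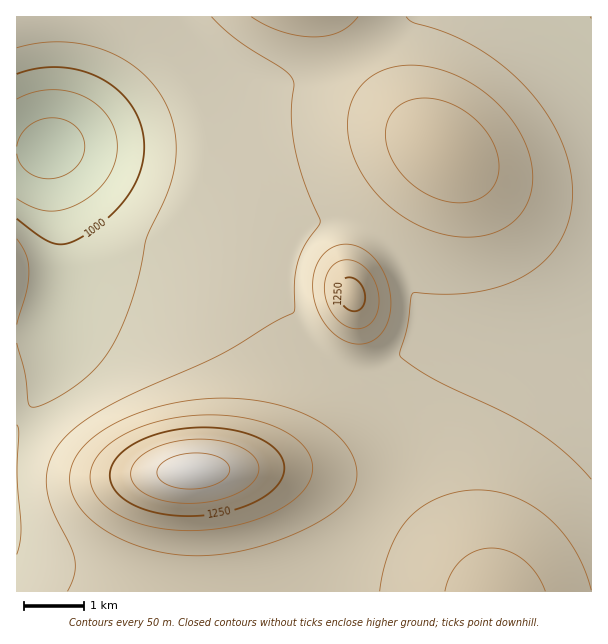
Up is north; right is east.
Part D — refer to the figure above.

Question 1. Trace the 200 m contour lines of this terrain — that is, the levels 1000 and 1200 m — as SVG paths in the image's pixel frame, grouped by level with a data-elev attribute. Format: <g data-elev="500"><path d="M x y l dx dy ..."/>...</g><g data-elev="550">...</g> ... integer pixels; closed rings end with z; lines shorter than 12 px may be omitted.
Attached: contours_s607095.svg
<g data-elev="1000"><path d="M17 74l22-6 23-1 22 5 20 8 17 13 13 16 8 19 2 19-1 14-3 12-13 24-20 22-27 19-15 6-12-1-14-7-22-17"/></g><g data-elev="1200"><path d="M545 591l-9-18-12-13-15-9-17-3-16 3-14 9-11 13-6 18"/><path d="M171 530l29 0 28-3 27-7 24-11 18-12 11-14 5-15-1-7-3-8-12-13-18-11-22-8-27-5-29-1-28 3-27 7-23 10-18 13-11 14-4 15 4 15 11 14 18 11 23 8z"/><path d="M355 329l11-3 9-8 4-12-1-13-4-14-9-12-11-6-10-1-9 4-7 8-3 10 0 14 4 12 7 11 9 7z"/><path d="M457 203l11-1 11-3 9-6 6-8 4-10 1-11-2-12-5-11-7-12-9-9-11-9-13-7-14-4-12-2-12 1-10 4-12 10-6 13 0 17 7 18 12 16 15 13 18 9z"/></g>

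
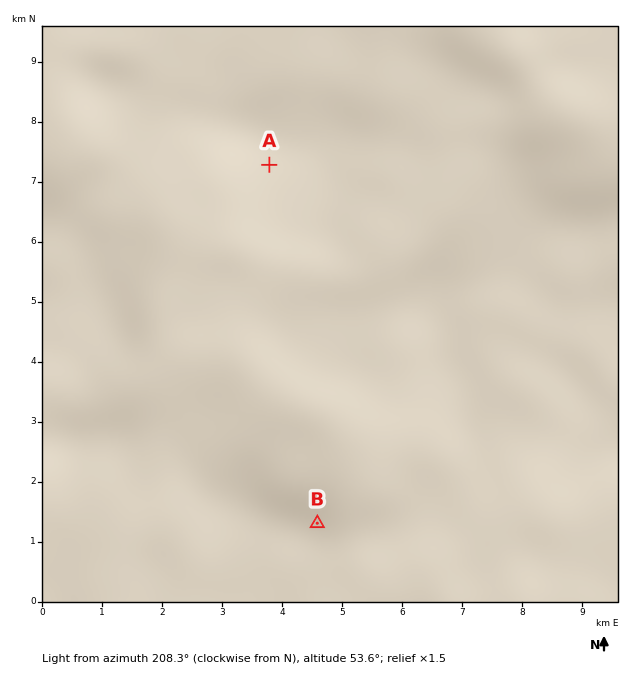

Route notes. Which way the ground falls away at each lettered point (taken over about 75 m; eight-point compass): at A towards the S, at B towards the NE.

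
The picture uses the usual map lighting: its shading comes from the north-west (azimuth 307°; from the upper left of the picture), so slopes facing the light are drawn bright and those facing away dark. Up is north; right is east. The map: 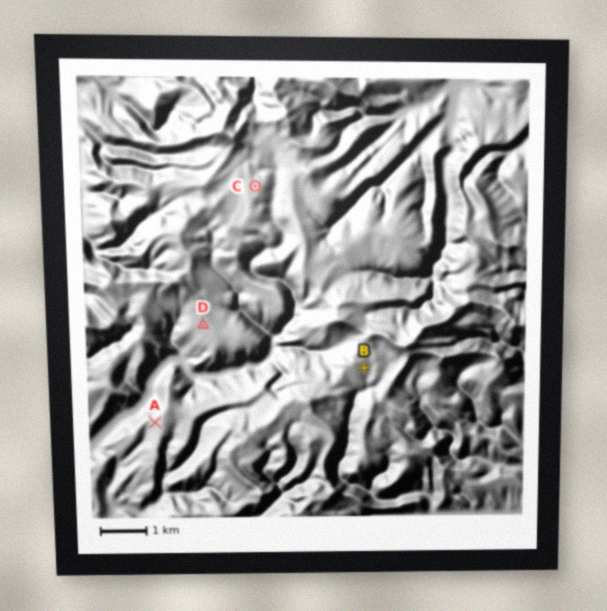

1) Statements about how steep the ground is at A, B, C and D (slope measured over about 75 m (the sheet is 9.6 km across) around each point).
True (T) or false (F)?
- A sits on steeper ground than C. T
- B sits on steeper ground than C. T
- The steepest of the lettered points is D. F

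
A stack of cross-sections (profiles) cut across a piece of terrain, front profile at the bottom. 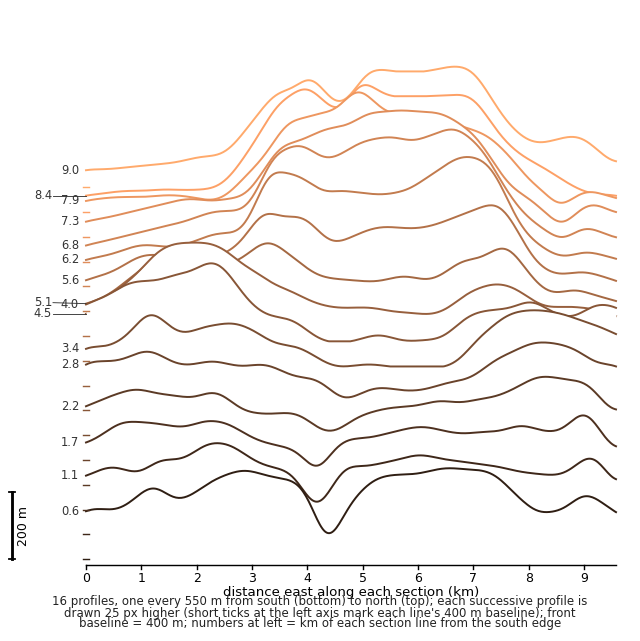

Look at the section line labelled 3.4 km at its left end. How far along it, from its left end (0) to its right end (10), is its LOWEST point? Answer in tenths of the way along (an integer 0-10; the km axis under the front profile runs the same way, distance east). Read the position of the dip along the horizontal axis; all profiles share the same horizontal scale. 6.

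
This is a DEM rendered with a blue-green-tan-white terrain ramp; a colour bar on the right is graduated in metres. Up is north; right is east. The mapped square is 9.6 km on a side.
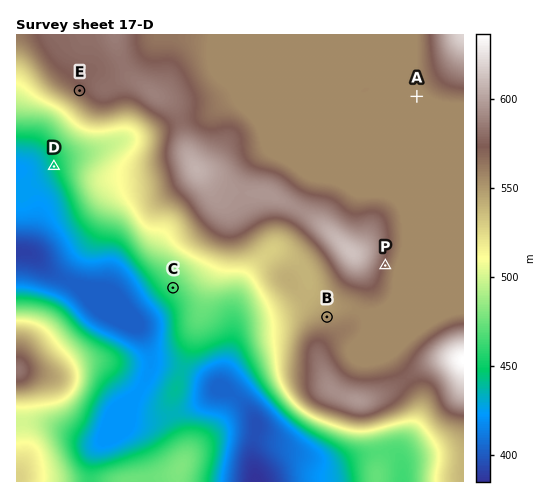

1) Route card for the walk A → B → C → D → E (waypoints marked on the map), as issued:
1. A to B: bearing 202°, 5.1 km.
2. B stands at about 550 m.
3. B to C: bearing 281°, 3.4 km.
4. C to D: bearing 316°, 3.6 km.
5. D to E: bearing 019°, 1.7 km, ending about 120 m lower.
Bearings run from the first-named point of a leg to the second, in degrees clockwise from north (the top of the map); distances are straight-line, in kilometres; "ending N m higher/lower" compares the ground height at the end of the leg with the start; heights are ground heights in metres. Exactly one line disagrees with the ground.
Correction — Line 5: it should read "ending about 120 m higher".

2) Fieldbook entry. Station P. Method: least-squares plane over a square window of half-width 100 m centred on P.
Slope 4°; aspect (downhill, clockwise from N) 109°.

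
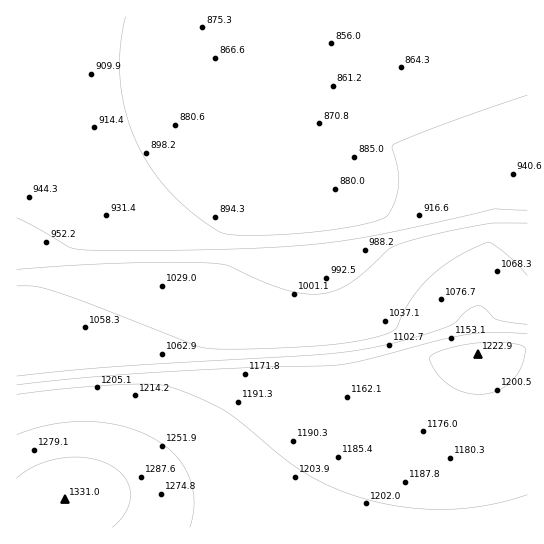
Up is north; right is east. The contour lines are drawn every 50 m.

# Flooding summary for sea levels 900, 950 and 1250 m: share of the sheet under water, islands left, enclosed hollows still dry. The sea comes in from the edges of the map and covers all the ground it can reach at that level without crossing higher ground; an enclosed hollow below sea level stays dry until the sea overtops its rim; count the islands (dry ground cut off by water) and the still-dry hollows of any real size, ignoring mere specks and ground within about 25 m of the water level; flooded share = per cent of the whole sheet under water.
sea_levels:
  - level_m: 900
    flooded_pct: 26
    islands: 0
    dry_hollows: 0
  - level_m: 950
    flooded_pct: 43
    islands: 0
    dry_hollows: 0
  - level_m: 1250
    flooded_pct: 94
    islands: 0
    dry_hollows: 0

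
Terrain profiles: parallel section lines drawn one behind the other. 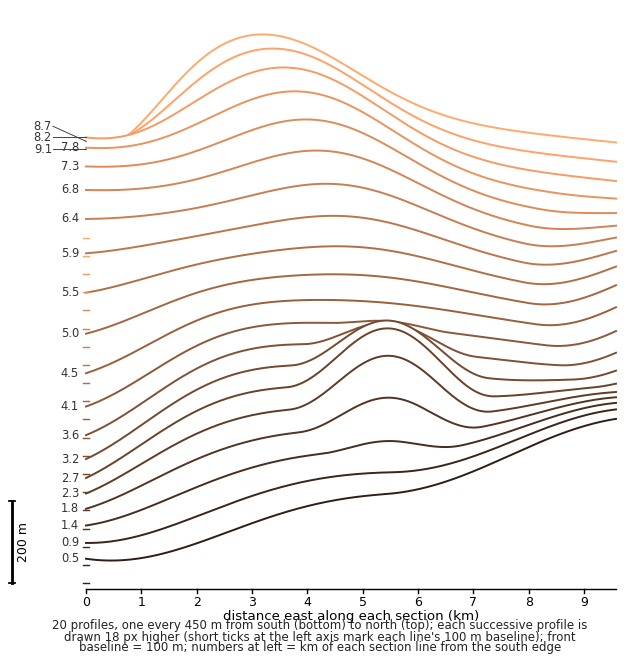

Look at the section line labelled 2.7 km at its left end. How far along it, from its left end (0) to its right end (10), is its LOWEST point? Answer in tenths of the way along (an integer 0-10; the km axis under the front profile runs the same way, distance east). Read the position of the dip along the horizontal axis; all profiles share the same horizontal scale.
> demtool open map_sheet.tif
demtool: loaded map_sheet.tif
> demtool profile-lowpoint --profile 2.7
0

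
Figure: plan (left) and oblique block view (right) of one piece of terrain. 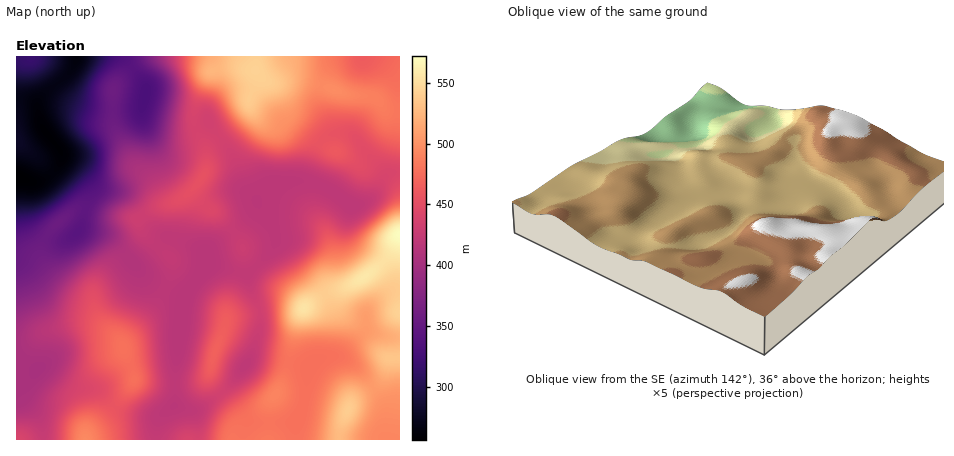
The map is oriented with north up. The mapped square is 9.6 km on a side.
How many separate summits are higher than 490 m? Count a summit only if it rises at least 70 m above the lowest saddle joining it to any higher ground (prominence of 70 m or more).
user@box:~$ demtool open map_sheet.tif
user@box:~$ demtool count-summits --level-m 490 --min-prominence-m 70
1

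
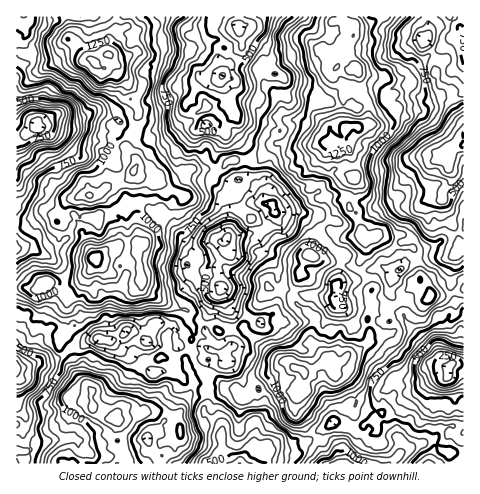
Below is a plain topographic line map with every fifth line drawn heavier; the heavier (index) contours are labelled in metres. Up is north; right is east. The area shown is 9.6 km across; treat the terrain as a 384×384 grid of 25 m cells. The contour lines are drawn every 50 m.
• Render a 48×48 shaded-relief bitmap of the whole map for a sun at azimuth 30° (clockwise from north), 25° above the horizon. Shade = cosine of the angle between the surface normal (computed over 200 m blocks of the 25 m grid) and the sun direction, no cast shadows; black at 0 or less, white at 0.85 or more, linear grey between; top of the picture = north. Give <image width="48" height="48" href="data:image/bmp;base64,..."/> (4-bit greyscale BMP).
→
<image width="48" height="48" href="data:image/bmp;base64,Qk32BAAAAAAAAHYAAAAoAAAAMAAAADAAAAABAAQAAAAAAIAEAAATCwAAEwsAABAAAAAAAAAAAAAAABEREQAiIiIAMzMzAERERABVVVUAZmZmAHd3dwCIiIgAmZmZAKqqqgC7u7sAzMzMAN3d3QDu7u4A////AGVXq8plaLuoZDM2UiRmVVebzv/tuFMiaIdnm7hVebuWVEVnUjZlRFeavv7KiIVGmpdVeHVFaJl2ZoqZY0ZCETaaztune8qau4dDREIzNnZWaM2oQ2UgAASbzJmXrMy7qaY0QxATV4VFet2mI1MQABV4dmh4vM3cy4MkIRFImpiJrMpzABEAAEVkNWiJy83My1RUIkWLvMzczbhSATMgAlVTJXm7q9y8u5mGV3es3u7tzLhTNocwBWdhAliqqsze3JhmaHru7t7ty5mHm5UQNnhREld4ma3uymRWZ67/7dy6l4may3QiRHhUZmdVaK3LlyFESM7u7blld4qrt2VDR7t3iIdDRpmYVAAAKb3v65qYmZqodmVHrdqKqqdVRWRDAAAASK39uauomHh2VUSL3Zisvch2VlMgABI0d3mWaJdnhmdkUzi8uYnMzbmYd2QQATRFVVUSNDNXZWh3l4qoiHmry5ipqlMQJEQzIlMREAARE2ms2oZFY0it23iZqENEVCABEzEAAAAAJpzux1MkMVrex1eJhTM0VAAANSARAAAFnN7upkQzNZu7c0aJhUVWZBIzZiJDIzNqzd3LhDNGd2V4ZFebllerlXeapzIyRleczcuYMSR6czV3VFi7l3nMqJrOxjIkh2nMzLmXRmeqZGdkI0iph4zdzKvcdDNYllm6mYipqWepVVRnZlV2VozdzIqVREWrhmiImHrLtzaWZmnMhCNEVWq6q0RCRmrcqYmquHq6hEeHma3pQRRFd5zKiDMyNXvLu6zcpldlQiV6uZuWZViZu97bl1QSRoqoqr3bdEQyEAScp3h4dGvO7v67lmQldmZViau4VEMzEErKdVVmIYzf/v27lmZoZCETaIh1Q0RmVIunMRIzFZq9y8u7hXd2ZURVZlUzVoqoZnhjAAFDNmarupqpdnVmiHmYZDNFi823eHZBAANCIjiqu7qpmVZ5qJuplkZ5vLqHZmQgAAIQJHu6vMzMyombqryplnms26qpU0MQACEBR6u7zN3dpqmbu7lodpu93N25mHUyIzIiJYiJmru6d5m9ynRXZ6zMze283JdTRDIiRndlRGZmaavdp2VWeaq83u3uyoZWdUVWiHZDIjMjaYvJZURViYir3s3siYZ4ZWd4l3ZWVDIjaHhjMxNWdlebzbmGinRmVnZ6q8q7l1NFZkIAAAFEQ1irvLdHpyNmiXarvcvdqYd3VAAAAAAAEmm9upeKlDZ3mVapiXnLmrqpYgAAAAAAAlisyYnMl2ZXp0ZjVmm4m5nKcyAAAAAAA2qpqZvLp0NapkQiVViHmYvJVBIAAAABNqunZ4mIcyOKYhEUVFiqu7y2RCQwAABHeZeIZ3VmM1aGEAA3Z6zd7d2FU1ZCEjeYm5eZiHVlSJiFIRJXiMzN7e2FU5chI3u73Lu6q6iWi5d0IRN4iJqavN2FNIc0V7y8y6uqzKqqy4dzI0ioeImqmqhlVodme9y7qququXmqqnZTV5p1Z6uod3VFZpdmnOy6q7yqhXmph1RFiahEaLyGRWVFaA=="/>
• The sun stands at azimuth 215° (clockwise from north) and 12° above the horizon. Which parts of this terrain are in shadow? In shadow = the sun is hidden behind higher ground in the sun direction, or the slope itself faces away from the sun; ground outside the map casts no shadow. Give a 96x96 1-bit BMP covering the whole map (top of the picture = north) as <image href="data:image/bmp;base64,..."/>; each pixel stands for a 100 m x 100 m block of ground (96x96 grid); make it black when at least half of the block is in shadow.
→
<image width="96" height="96" href="data:image/bmp;base64,Qk2+BAAAAAAAAD4AAAAoAAAAYAAAAGAAAAABAAEAAAAAAIAEAAATCwAAEwsAAAIAAAAAAAAA////AAAAAADAN5J8AQAAAH//AAAAf5J8AAAAAX//gAAAPwB8AAAAAH//gABAfgD4AgAAAH//hBfAfgT4B/AAAD//nh/AGAD4D/AAAA//H5/AAAB4D/AAAH//P98AAAAAH/CAAH//f9BAAAAAH/AAAD////rAAAAAH+AAAAH////AAAHAH+AAAIA////AAAPD/+AAAAA///8AAD8P/+AAAAAf//8AAHv//+AAAAAf//+YAH///+BAAAAf///8AD///+AAAQAf///4AP///+GAA4Af///wAf///++AAQA9//8gA/////+AAAAY//8AB/////+AAAAwP/8AD/////+ABwhwH/8AH/////8AHwhgD/8AD/////8APwBgB/8AD////5gA/4jwA/8AB///+YAB//3gAPgAA///84AD///gAGAAA///8AAP///kAAAAAf//4AAP///kAAAAAP//4YA////sMAAAAD//QRh8////+AAAAAf/Az74P//P8AAAAAH+Af9AAH/AcEAAAAAAAf8AAf/DIAEAAAAAB/8AA/+AAAAAAAAAb/8AD/8AAAAAAAAB//8AD/4HgAAAAAAD//8AD/wDgHgAAAAB//8AADwDgHwAAAAP//4DgDwPgPwBwAAf//wDgDwPgPwP4AAf//wPAQAPwf8/4A4f//wPggAP4/9/4A4f//8HAAADx/9/4AQf//8LABgAAf//4FgP//8AAPgAAf9/wPgn//8AAfwAA/8IAfAP//8YA/gAA/8AA/8P//8Y//AAU/8AA/8///4A//AAh/8AAf+///4D+/g93/8AA/+///wB8/g///8AA///+cAB4Hw///8AAf//wAAfADg///4AEA//wAA/AAA///wAAAf/wAB/AAB///wAAAHfwAB/AAD///wEAAAAASA+AAA///7AAAAAA+AMAAAP//7AAcAAH/AAAAAP//6AIMAAf+AAAAAf//8AwcAA/+MAAAA///8Bw8QB/+AAAAB///8P184R/+AAAAD///8H/84T8/AAAAD///93/8Q///AAAAA///9x/8A///EAAAA////j/4B///+AAAAf////+AD////AAAAf//9/+CD////AAAY3////+AH////AAAYAf///+ADf///AgAgAAf9/8AAP//+AAAABgD8f4AYD///AAAFjgA9HwAQH//+AADvv4AdAAAAH//+AIH//7BMAAAAH//+AeP//3YAAAAA///+AcP////AAAAA///8AcH////AAAAAf//8AYAAf//AAAAAP//+AAAAf//gAAAAH//8B4AAf//gAAABP//8D4AAf+/AAAAB///8D4AAA//AAAAD///8HgAA+//AAAAH///4AAAA///AAAAP///4AAAB///AAAAPD//4AAAD//+AAAMeP//mEAAD//+BgA8/e//GAAAB//+DgA/////eAAAB//+BAA////8+AAfA//+AAH/////+AAeB//+CAH/////+AA4B///CAf/////+AFwB///AAf////+eAPgB///DgH////+IAfgP9/+A="/>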